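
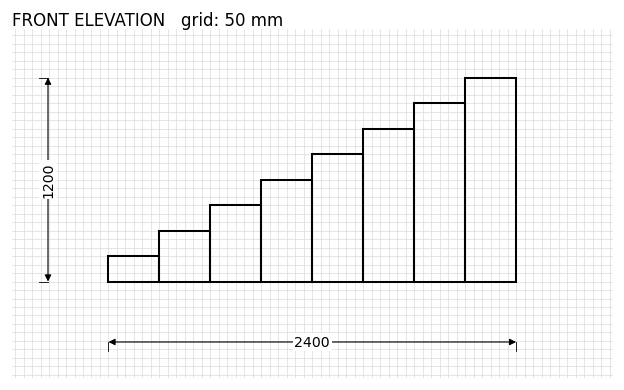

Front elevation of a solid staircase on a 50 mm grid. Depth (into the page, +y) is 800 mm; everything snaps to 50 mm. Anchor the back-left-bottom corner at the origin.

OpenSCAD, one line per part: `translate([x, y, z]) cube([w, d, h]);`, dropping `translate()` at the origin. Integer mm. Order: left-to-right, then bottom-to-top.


cube([300, 800, 150]);
translate([300, 0, 0]) cube([300, 800, 300]);
translate([600, 0, 0]) cube([300, 800, 450]);
translate([900, 0, 0]) cube([300, 800, 600]);
translate([1200, 0, 0]) cube([300, 800, 750]);
translate([1500, 0, 0]) cube([300, 800, 900]);
translate([1800, 0, 0]) cube([300, 800, 1050]);
translate([2100, 0, 0]) cube([300, 800, 1200]);


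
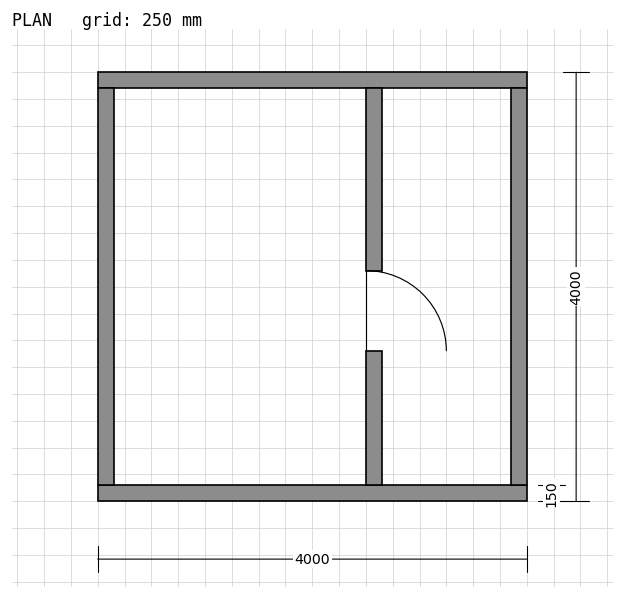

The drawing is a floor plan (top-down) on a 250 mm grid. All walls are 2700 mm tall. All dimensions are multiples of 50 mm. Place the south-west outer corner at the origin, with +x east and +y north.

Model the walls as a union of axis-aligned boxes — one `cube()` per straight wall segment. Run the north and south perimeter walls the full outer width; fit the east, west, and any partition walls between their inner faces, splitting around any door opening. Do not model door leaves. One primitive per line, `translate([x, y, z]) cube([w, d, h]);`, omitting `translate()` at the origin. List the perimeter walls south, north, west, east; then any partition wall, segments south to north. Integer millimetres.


cube([4000, 150, 2700]);
translate([0, 3850, 0]) cube([4000, 150, 2700]);
translate([0, 150, 0]) cube([150, 3700, 2700]);
translate([3850, 150, 0]) cube([150, 3700, 2700]);
translate([2500, 150, 0]) cube([150, 1250, 2700]);
translate([2500, 2150, 0]) cube([150, 1700, 2700]);


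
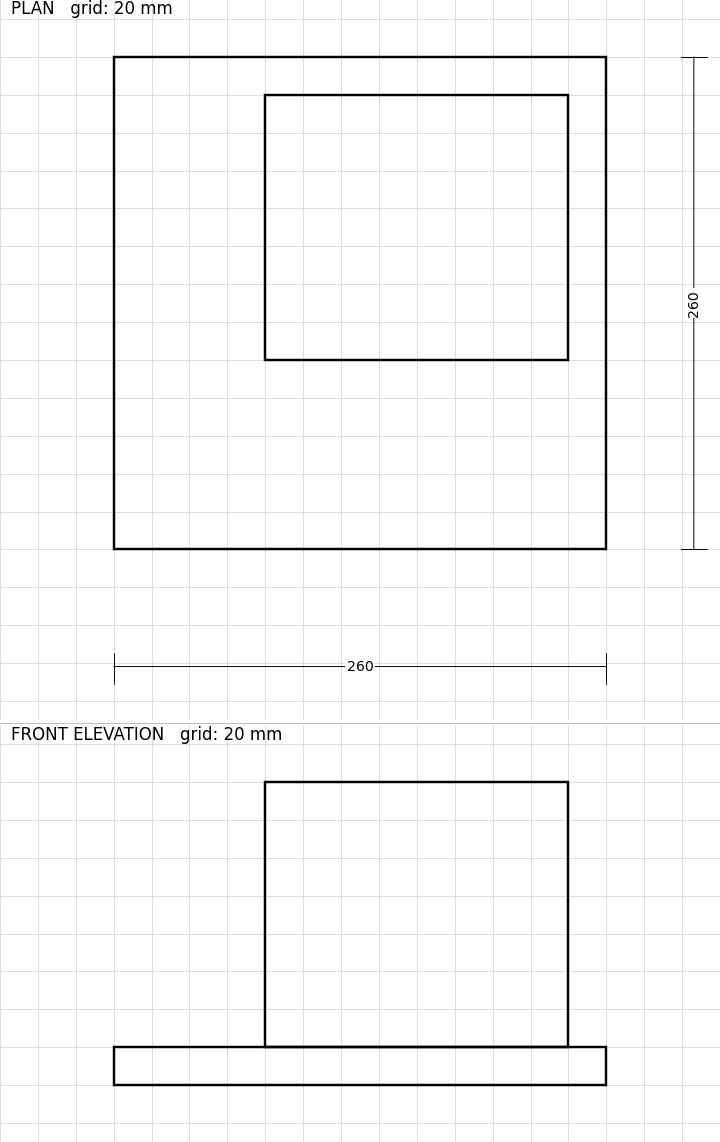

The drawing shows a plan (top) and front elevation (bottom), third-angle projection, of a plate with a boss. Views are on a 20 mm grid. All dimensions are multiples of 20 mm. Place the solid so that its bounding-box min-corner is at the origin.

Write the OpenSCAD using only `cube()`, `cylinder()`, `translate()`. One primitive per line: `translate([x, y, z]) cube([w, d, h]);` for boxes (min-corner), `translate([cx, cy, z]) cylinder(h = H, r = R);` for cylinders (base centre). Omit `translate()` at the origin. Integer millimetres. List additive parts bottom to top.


cube([260, 260, 20]);
translate([80, 100, 20]) cube([160, 140, 140]);


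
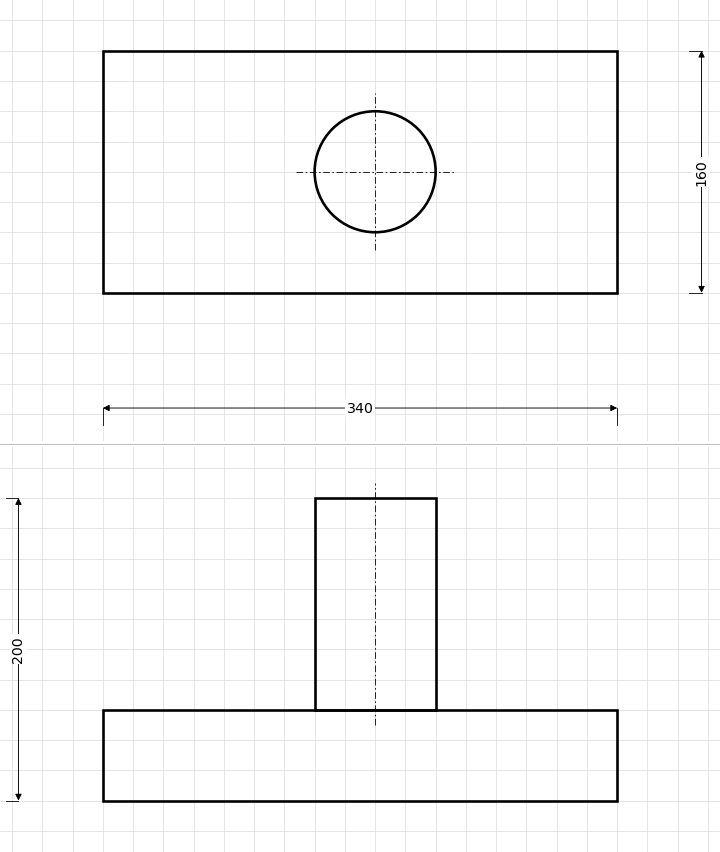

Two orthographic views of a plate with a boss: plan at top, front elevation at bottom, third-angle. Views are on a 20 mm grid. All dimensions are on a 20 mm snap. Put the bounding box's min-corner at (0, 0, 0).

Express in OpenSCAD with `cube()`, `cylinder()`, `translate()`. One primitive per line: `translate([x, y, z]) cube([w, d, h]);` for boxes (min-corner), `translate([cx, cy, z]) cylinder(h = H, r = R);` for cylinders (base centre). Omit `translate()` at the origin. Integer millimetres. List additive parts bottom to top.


cube([340, 160, 60]);
translate([180, 80, 60]) cylinder(h = 140, r = 40);


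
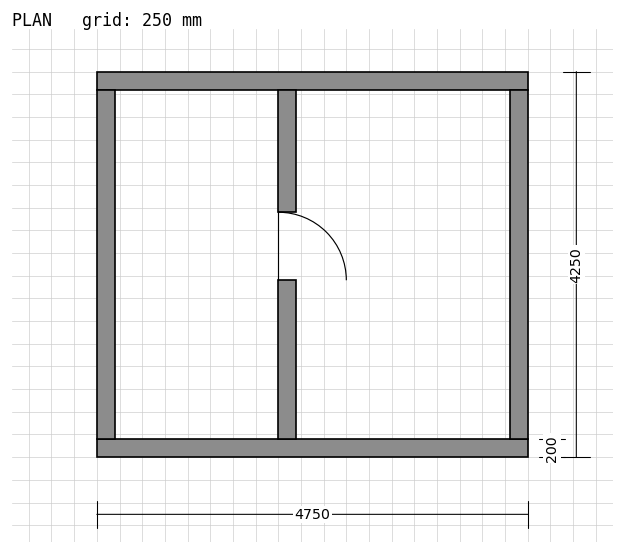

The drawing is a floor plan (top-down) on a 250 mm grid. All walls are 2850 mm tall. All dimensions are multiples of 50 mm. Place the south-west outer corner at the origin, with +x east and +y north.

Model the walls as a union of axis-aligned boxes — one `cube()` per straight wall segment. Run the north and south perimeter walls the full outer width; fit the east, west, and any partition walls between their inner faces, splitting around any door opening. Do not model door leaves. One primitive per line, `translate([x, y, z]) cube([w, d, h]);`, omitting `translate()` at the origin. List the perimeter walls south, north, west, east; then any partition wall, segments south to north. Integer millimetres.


cube([4750, 200, 2850]);
translate([0, 4050, 0]) cube([4750, 200, 2850]);
translate([0, 200, 0]) cube([200, 3850, 2850]);
translate([4550, 200, 0]) cube([200, 3850, 2850]);
translate([2000, 200, 0]) cube([200, 1750, 2850]);
translate([2000, 2700, 0]) cube([200, 1350, 2850]);


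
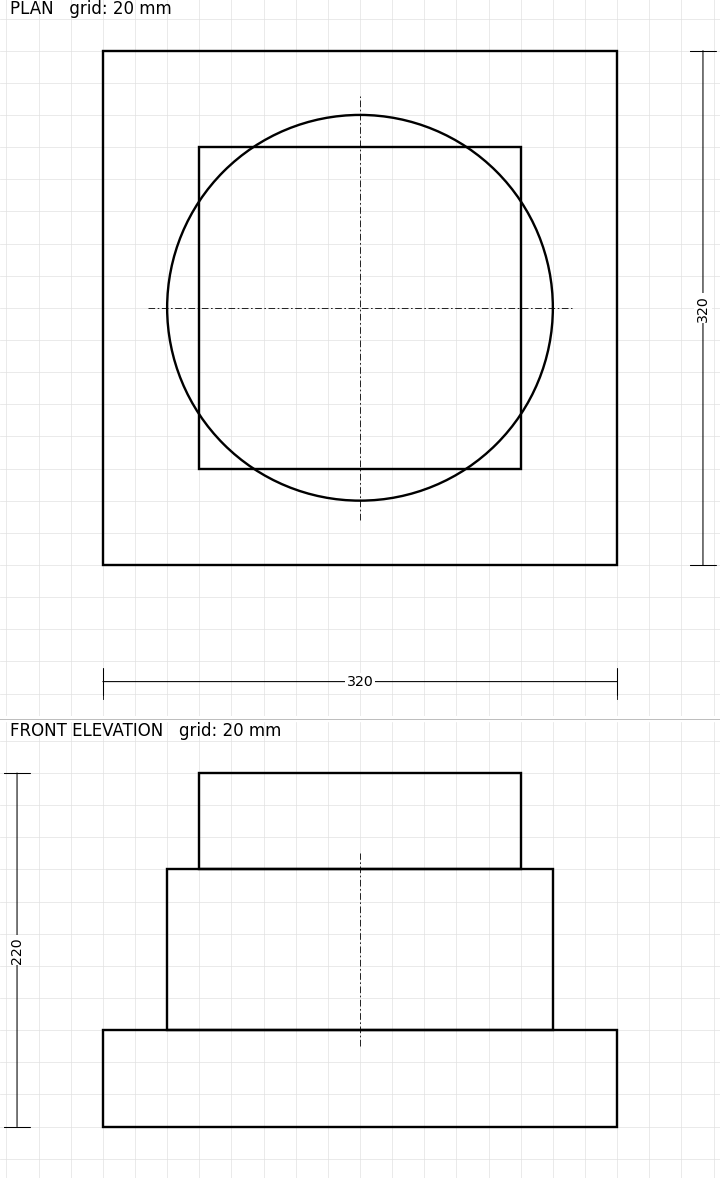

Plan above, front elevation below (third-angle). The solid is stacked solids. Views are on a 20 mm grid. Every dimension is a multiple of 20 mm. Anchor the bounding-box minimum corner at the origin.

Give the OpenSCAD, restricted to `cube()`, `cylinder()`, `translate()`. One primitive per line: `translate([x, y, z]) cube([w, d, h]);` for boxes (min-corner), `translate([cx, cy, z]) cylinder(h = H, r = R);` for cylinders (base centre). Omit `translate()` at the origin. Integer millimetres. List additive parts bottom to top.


cube([320, 320, 60]);
translate([160, 160, 60]) cylinder(h = 100, r = 120);
translate([60, 60, 160]) cube([200, 200, 60]);


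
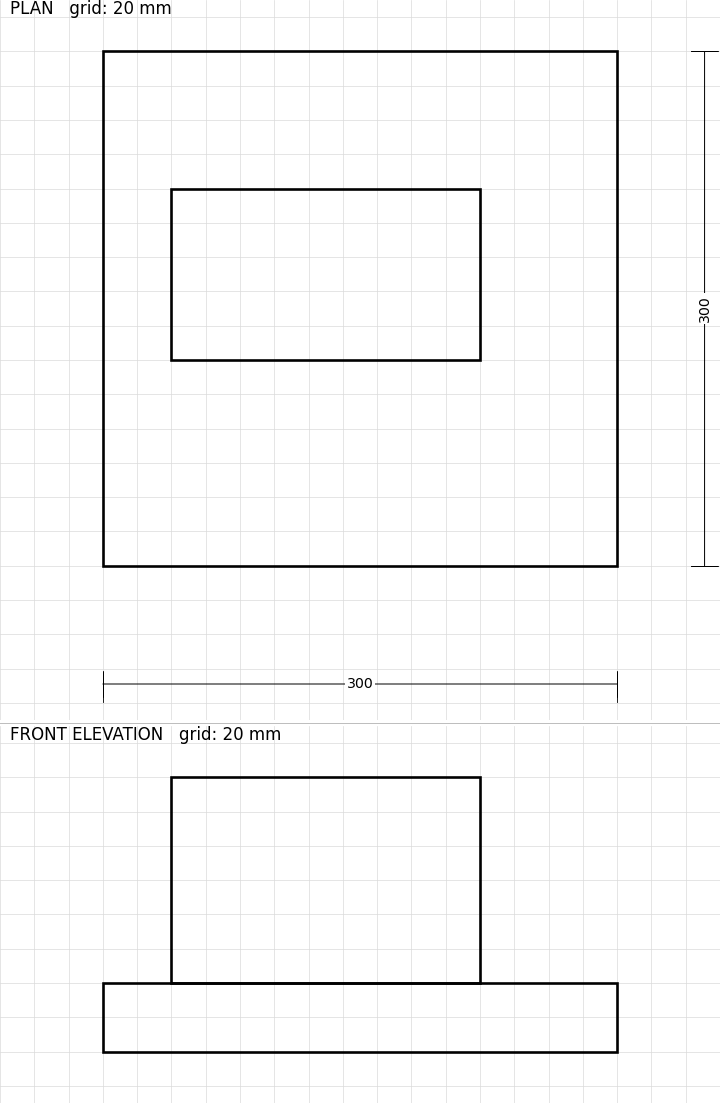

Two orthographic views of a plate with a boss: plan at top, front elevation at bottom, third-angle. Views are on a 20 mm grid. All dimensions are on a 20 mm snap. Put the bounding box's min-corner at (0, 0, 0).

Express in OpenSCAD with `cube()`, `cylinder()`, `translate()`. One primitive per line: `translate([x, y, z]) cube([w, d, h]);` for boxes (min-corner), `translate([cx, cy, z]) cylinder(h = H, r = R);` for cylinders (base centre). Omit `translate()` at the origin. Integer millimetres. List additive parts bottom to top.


cube([300, 300, 40]);
translate([40, 120, 40]) cube([180, 100, 120]);


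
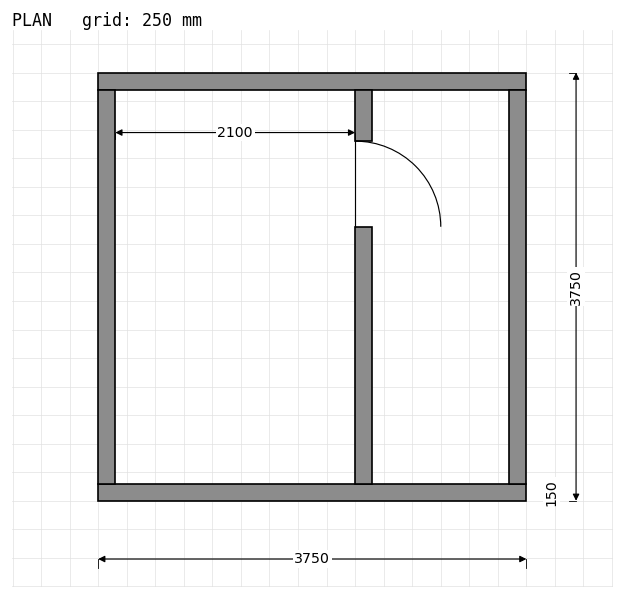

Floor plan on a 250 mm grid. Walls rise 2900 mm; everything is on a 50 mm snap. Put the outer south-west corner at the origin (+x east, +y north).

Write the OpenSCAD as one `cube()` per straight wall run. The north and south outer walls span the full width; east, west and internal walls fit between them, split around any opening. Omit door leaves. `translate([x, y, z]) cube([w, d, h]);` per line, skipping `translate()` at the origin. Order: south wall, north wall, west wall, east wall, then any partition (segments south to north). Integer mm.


cube([3750, 150, 2900]);
translate([0, 3600, 0]) cube([3750, 150, 2900]);
translate([0, 150, 0]) cube([150, 3450, 2900]);
translate([3600, 150, 0]) cube([150, 3450, 2900]);
translate([2250, 150, 0]) cube([150, 2250, 2900]);
translate([2250, 3150, 0]) cube([150, 450, 2900]);


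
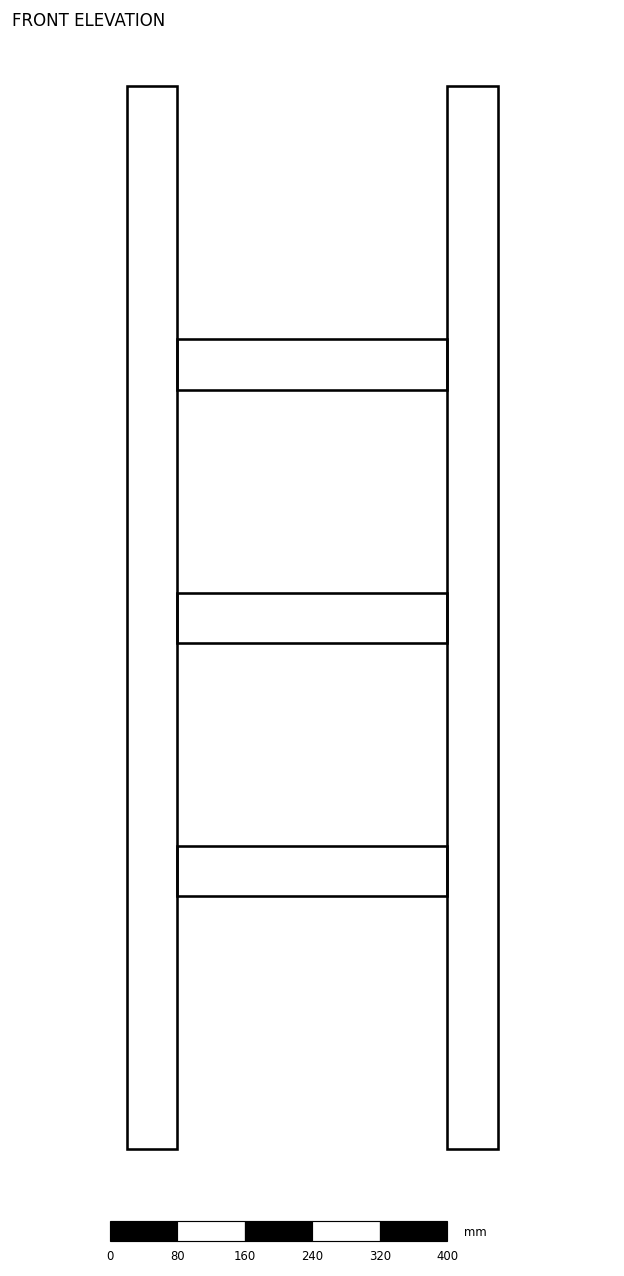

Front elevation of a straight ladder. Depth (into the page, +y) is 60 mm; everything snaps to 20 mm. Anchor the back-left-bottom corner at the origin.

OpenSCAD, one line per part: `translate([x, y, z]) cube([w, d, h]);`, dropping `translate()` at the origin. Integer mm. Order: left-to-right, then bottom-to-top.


cube([60, 60, 1260]);
translate([60, 0, 300]) cube([320, 60, 60]);
translate([60, 0, 600]) cube([320, 60, 60]);
translate([60, 0, 900]) cube([320, 60, 60]);
translate([380, 0, 0]) cube([60, 60, 1260]);


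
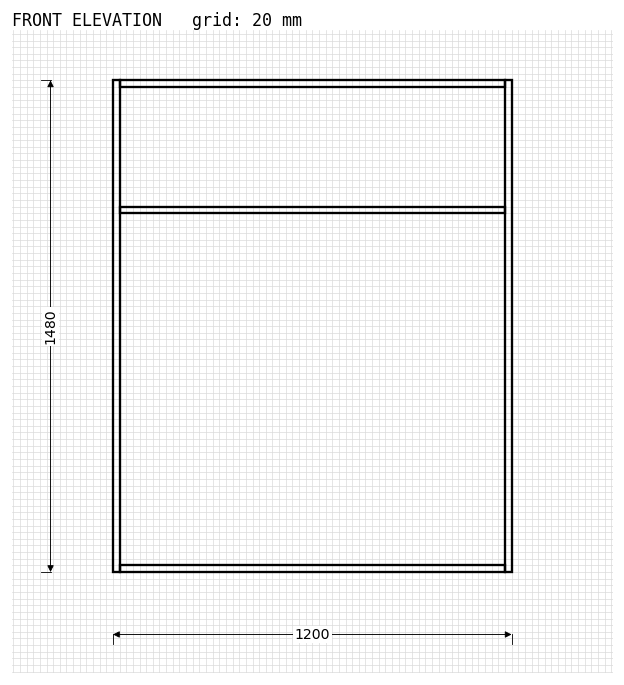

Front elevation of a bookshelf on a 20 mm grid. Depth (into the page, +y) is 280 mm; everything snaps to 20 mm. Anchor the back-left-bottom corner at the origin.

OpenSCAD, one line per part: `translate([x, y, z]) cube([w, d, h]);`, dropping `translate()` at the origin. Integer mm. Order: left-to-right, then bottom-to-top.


cube([20, 280, 1480]);
translate([20, 0, 0]) cube([1160, 280, 20]);
translate([20, 0, 1080]) cube([1160, 280, 20]);
translate([20, 0, 1460]) cube([1160, 280, 20]);
translate([1180, 0, 0]) cube([20, 280, 1480]);


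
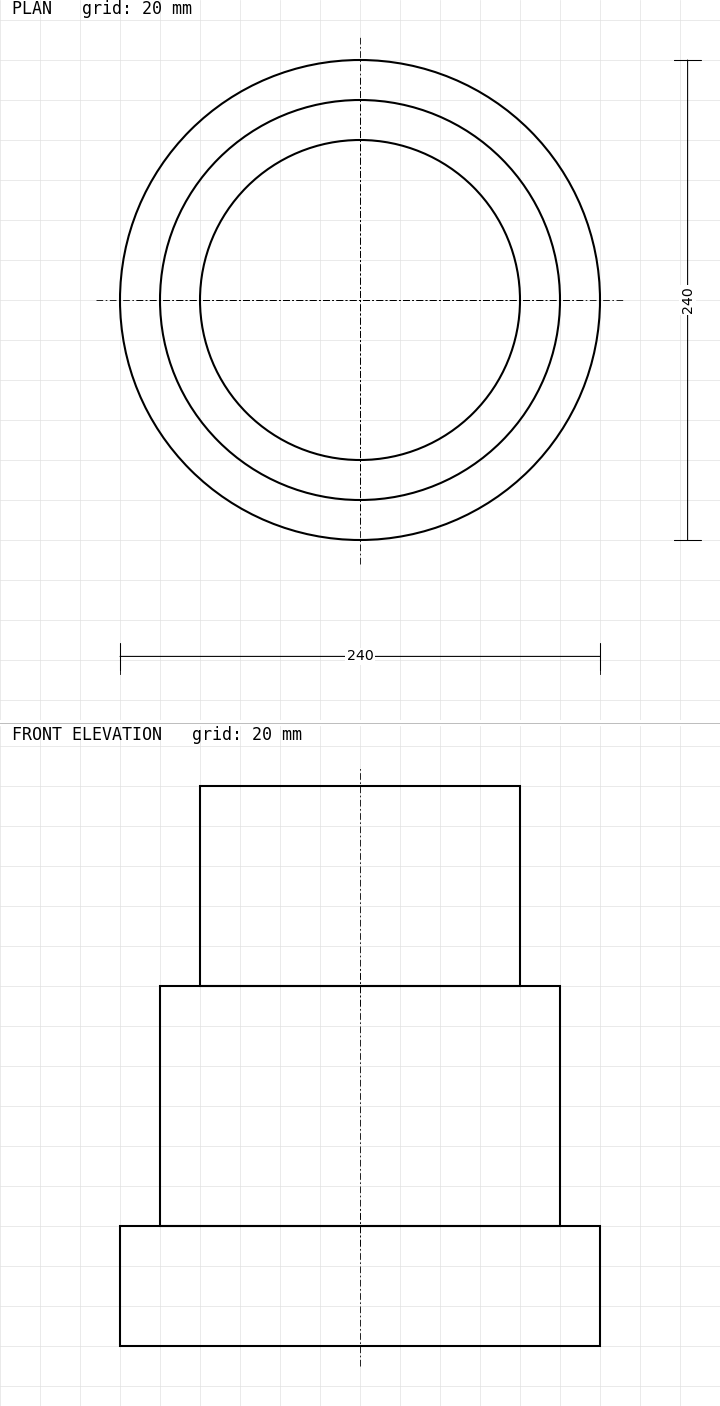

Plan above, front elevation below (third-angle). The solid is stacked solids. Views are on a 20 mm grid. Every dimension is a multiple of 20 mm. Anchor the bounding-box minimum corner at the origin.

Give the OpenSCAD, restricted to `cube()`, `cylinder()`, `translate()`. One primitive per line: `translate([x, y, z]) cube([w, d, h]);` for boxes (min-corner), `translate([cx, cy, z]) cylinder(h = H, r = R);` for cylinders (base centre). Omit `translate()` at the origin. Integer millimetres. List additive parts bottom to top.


translate([120, 120, 0]) cylinder(h = 60, r = 120);
translate([120, 120, 60]) cylinder(h = 120, r = 100);
translate([120, 120, 180]) cylinder(h = 100, r = 80);


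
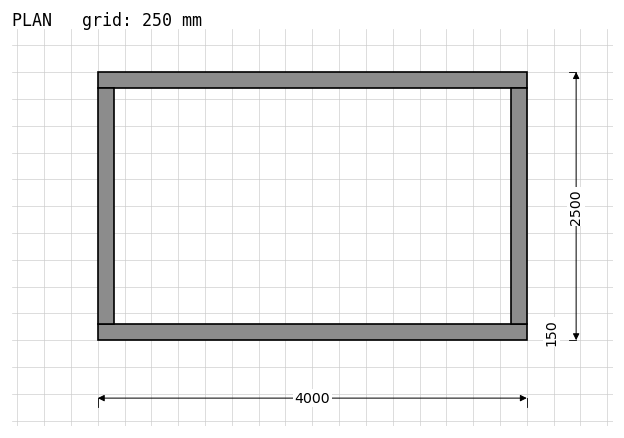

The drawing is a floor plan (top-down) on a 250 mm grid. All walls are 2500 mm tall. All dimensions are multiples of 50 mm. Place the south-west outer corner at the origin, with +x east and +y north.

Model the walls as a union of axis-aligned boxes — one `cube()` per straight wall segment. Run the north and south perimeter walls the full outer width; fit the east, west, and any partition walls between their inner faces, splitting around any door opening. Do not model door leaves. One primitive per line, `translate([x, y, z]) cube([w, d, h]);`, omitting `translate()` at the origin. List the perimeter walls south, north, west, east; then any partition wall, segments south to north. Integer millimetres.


cube([4000, 150, 2500]);
translate([0, 2350, 0]) cube([4000, 150, 2500]);
translate([0, 150, 0]) cube([150, 2200, 2500]);
translate([3850, 150, 0]) cube([150, 2200, 2500]);


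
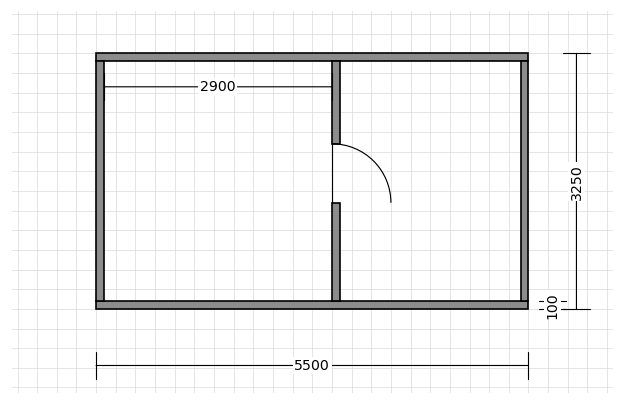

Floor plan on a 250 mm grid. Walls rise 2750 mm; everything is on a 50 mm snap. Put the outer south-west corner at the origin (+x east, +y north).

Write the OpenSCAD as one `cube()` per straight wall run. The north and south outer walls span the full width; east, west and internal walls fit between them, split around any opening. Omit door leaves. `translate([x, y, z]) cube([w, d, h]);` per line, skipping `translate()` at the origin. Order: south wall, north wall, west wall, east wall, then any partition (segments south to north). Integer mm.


cube([5500, 100, 2750]);
translate([0, 3150, 0]) cube([5500, 100, 2750]);
translate([0, 100, 0]) cube([100, 3050, 2750]);
translate([5400, 100, 0]) cube([100, 3050, 2750]);
translate([3000, 100, 0]) cube([100, 1250, 2750]);
translate([3000, 2100, 0]) cube([100, 1050, 2750]);


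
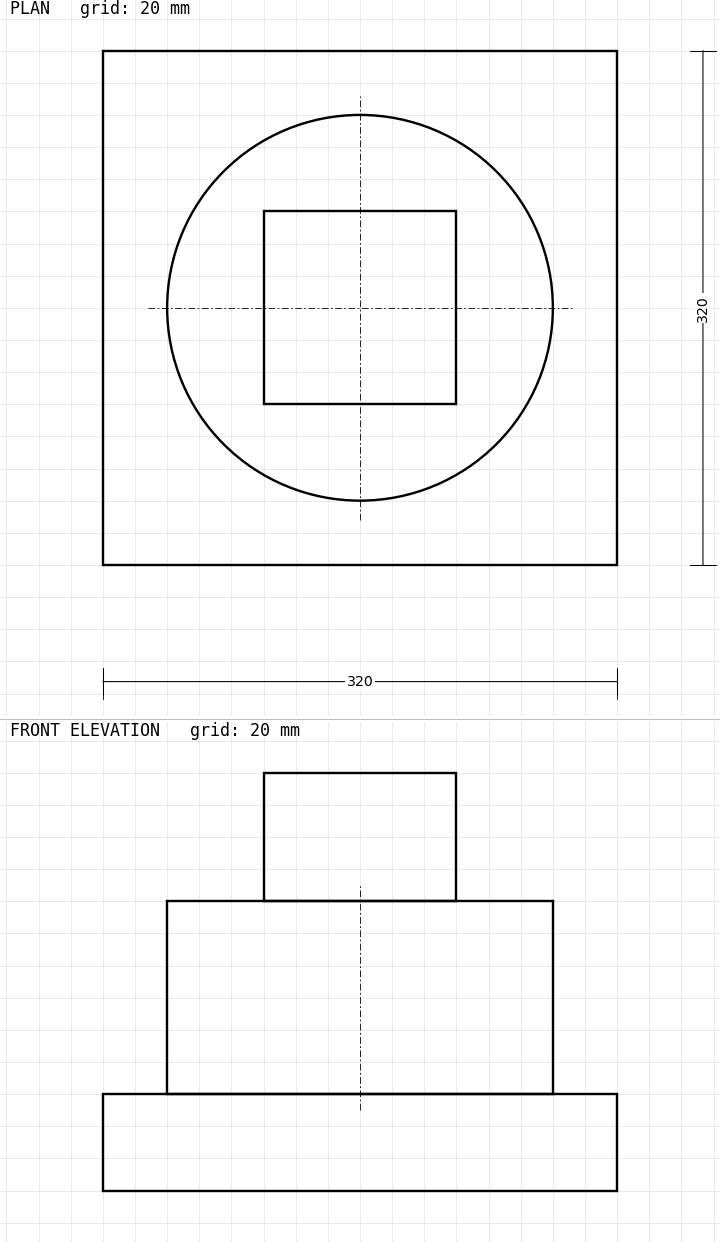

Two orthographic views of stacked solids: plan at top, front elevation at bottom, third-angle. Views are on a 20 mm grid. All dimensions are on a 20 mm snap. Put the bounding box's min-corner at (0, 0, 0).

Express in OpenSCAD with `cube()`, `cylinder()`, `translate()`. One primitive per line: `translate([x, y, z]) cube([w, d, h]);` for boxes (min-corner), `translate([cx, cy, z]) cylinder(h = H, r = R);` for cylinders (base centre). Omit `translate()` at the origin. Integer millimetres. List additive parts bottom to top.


cube([320, 320, 60]);
translate([160, 160, 60]) cylinder(h = 120, r = 120);
translate([100, 100, 180]) cube([120, 120, 80]);


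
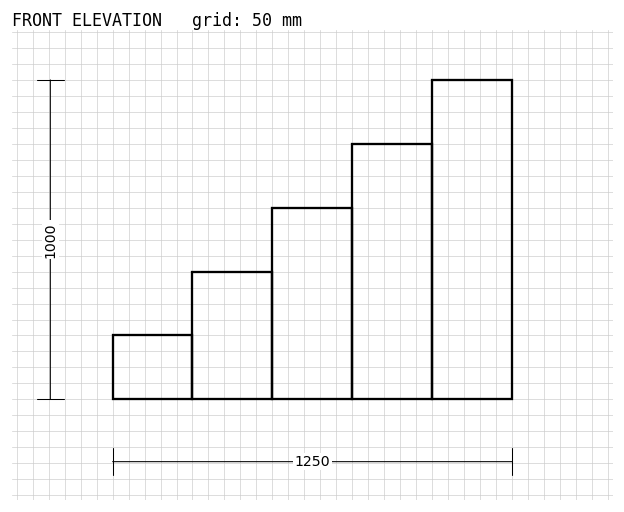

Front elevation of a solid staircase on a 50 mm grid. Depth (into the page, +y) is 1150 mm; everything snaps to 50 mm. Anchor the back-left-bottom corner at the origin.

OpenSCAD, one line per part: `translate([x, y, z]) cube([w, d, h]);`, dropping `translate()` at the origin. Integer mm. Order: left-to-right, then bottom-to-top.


cube([250, 1150, 200]);
translate([250, 0, 0]) cube([250, 1150, 400]);
translate([500, 0, 0]) cube([250, 1150, 600]);
translate([750, 0, 0]) cube([250, 1150, 800]);
translate([1000, 0, 0]) cube([250, 1150, 1000]);


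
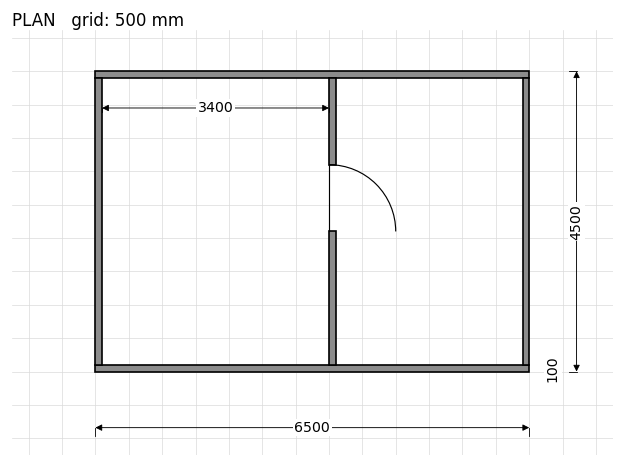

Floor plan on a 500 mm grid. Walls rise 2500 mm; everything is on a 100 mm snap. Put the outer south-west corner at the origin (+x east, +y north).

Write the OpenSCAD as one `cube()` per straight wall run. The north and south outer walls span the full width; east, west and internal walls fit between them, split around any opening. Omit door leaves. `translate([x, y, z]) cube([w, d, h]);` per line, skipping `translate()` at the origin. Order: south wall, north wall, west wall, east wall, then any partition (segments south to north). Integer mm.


cube([6500, 100, 2500]);
translate([0, 4400, 0]) cube([6500, 100, 2500]);
translate([0, 100, 0]) cube([100, 4300, 2500]);
translate([6400, 100, 0]) cube([100, 4300, 2500]);
translate([3500, 100, 0]) cube([100, 2000, 2500]);
translate([3500, 3100, 0]) cube([100, 1300, 2500]);


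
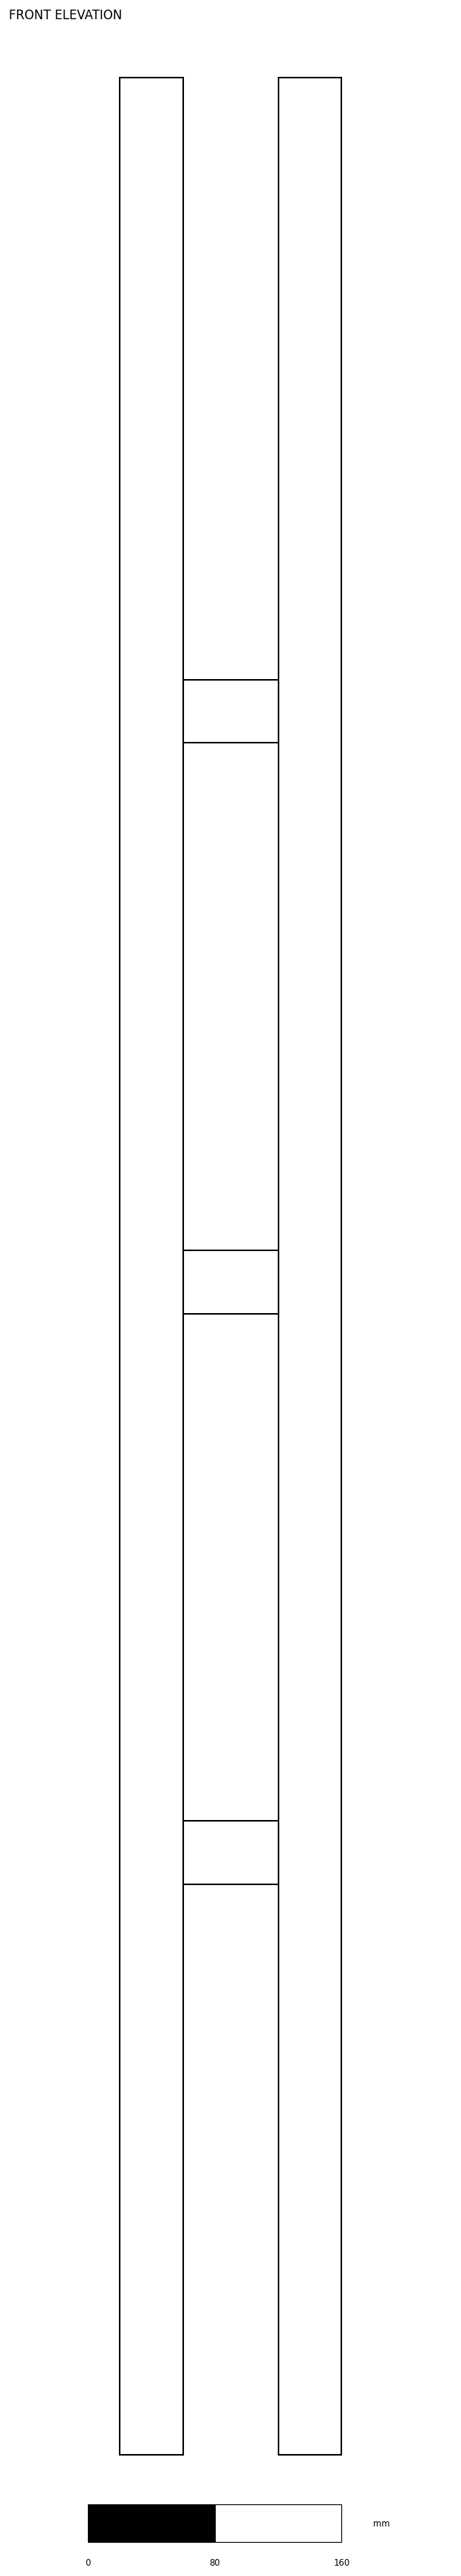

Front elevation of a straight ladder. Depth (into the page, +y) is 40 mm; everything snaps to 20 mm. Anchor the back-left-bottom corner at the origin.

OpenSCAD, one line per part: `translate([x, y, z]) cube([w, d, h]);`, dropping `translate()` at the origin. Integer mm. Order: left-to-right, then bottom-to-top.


cube([40, 40, 1500]);
translate([40, 0, 360]) cube([60, 40, 40]);
translate([40, 0, 720]) cube([60, 40, 40]);
translate([40, 0, 1080]) cube([60, 40, 40]);
translate([100, 0, 0]) cube([40, 40, 1500]);


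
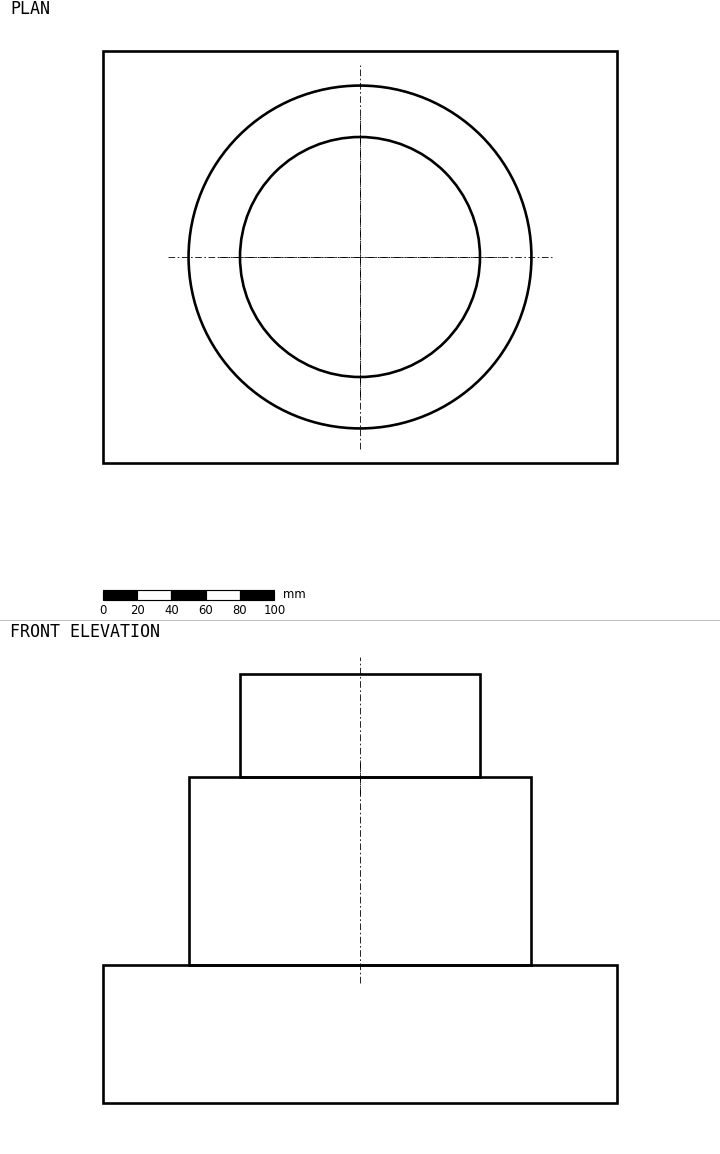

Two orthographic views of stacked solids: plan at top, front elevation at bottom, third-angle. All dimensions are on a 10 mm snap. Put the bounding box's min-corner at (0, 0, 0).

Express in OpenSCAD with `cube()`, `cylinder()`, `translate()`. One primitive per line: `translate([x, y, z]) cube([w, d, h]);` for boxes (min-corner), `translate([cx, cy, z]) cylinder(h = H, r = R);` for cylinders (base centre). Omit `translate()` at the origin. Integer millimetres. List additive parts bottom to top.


cube([300, 240, 80]);
translate([150, 120, 80]) cylinder(h = 110, r = 100);
translate([150, 120, 190]) cylinder(h = 60, r = 70);


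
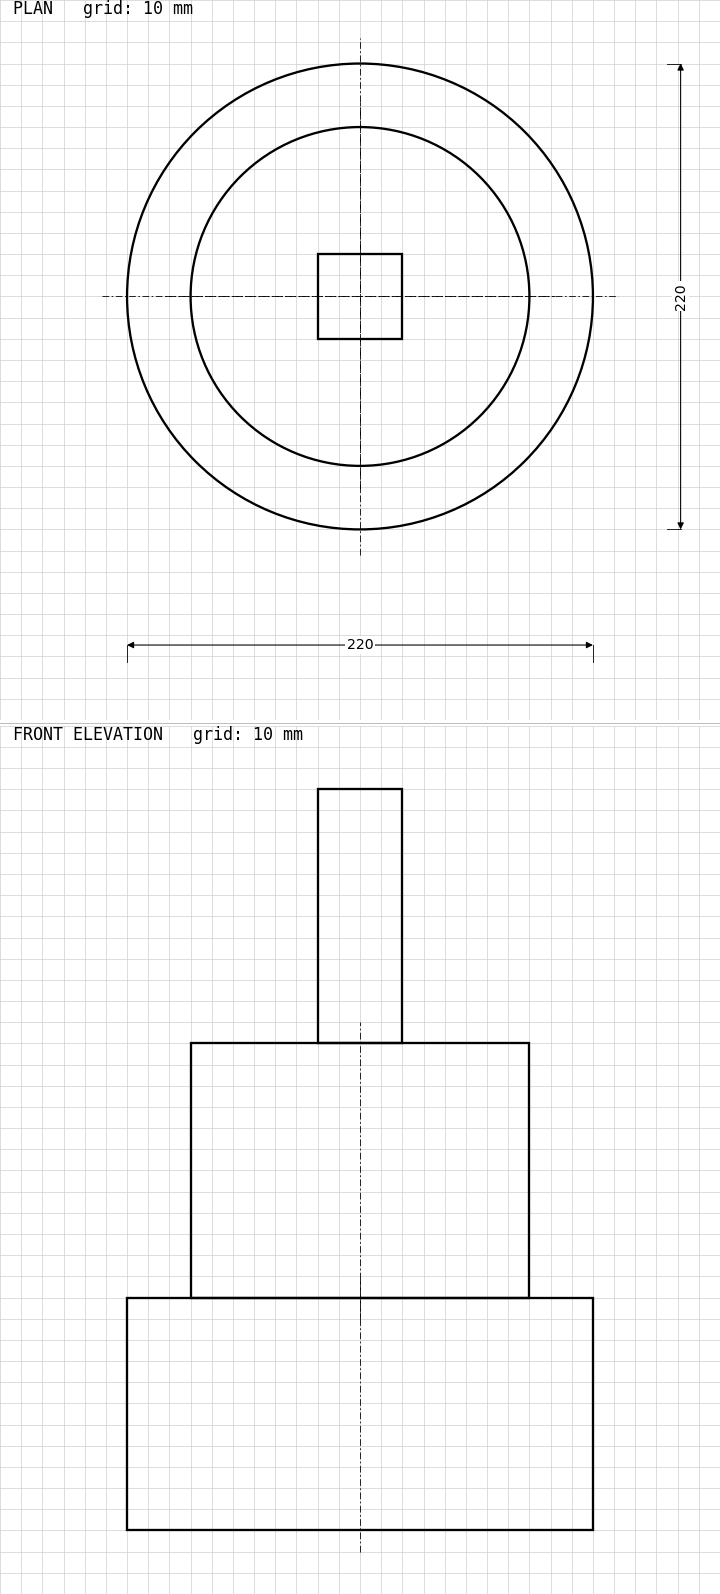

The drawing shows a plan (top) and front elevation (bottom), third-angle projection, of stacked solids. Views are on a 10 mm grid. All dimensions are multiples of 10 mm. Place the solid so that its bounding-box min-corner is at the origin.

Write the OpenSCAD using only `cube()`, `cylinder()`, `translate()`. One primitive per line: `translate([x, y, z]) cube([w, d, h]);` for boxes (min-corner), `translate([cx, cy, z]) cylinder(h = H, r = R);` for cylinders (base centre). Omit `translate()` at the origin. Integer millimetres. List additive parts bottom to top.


translate([110, 110, 0]) cylinder(h = 110, r = 110);
translate([110, 110, 110]) cylinder(h = 120, r = 80);
translate([90, 90, 230]) cube([40, 40, 120]);


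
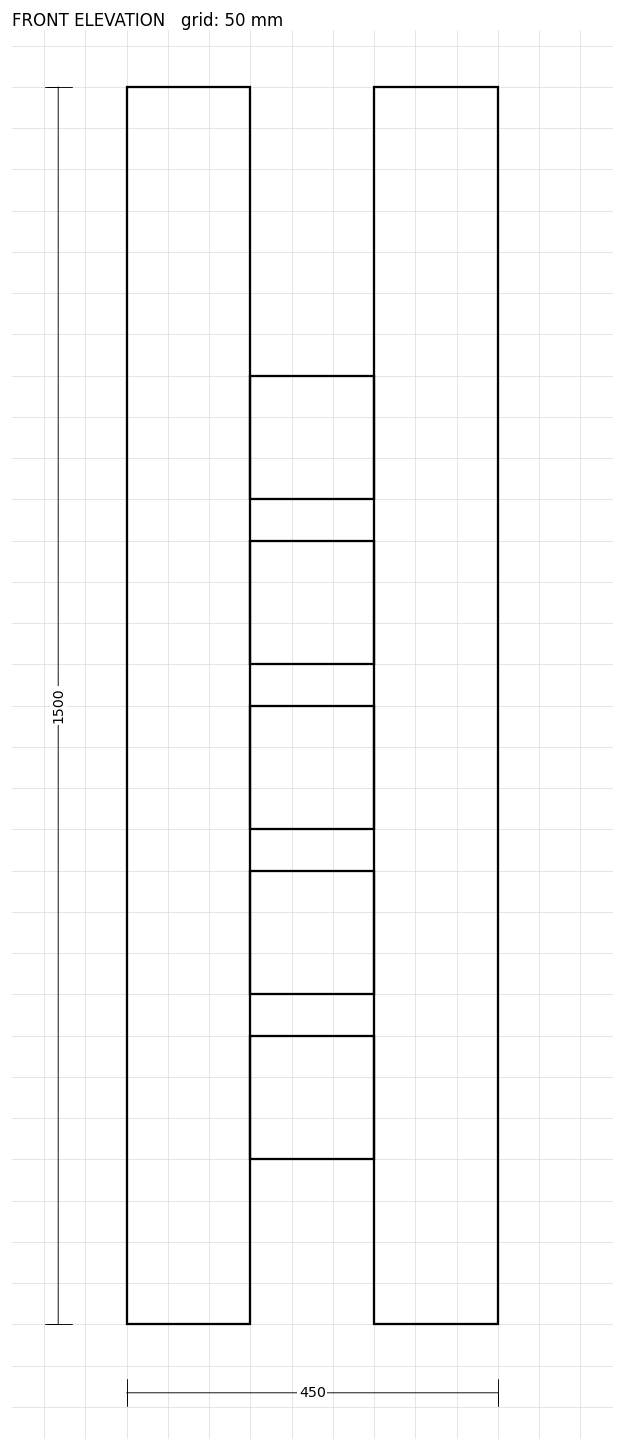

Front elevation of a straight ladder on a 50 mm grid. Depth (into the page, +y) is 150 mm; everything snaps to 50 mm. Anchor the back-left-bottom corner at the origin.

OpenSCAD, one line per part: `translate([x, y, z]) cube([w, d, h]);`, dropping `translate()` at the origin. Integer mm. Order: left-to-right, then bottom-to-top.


cube([150, 150, 1500]);
translate([150, 0, 200]) cube([150, 150, 150]);
translate([150, 0, 400]) cube([150, 150, 150]);
translate([150, 0, 600]) cube([150, 150, 150]);
translate([150, 0, 800]) cube([150, 150, 150]);
translate([150, 0, 1000]) cube([150, 150, 150]);
translate([300, 0, 0]) cube([150, 150, 1500]);


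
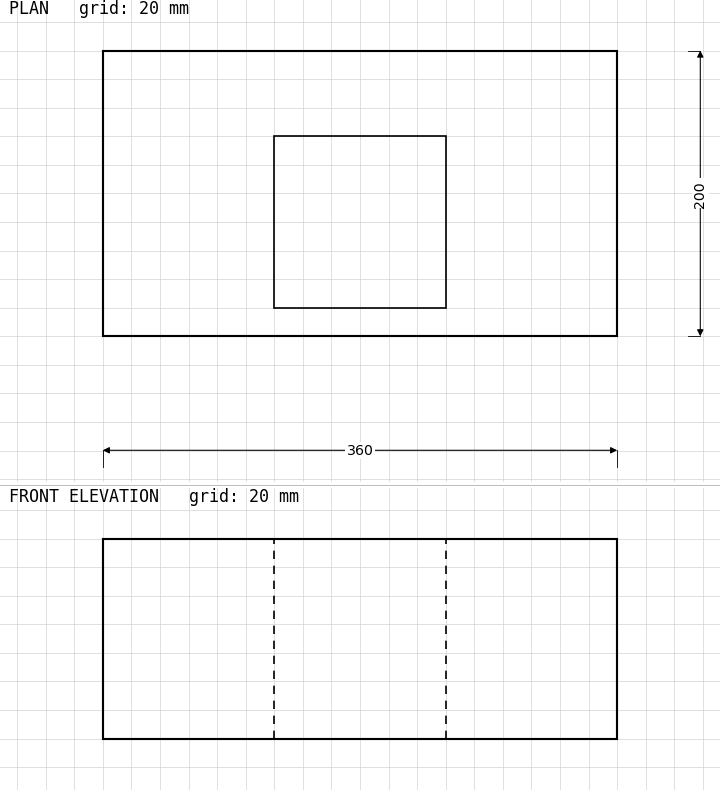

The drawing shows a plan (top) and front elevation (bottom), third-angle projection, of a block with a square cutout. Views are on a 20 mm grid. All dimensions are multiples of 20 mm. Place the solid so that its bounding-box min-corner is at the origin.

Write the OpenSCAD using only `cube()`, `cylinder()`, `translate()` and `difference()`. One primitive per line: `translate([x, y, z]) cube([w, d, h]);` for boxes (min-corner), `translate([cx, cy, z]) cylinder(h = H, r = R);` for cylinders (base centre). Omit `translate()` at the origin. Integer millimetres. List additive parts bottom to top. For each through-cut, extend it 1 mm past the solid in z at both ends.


difference() {
  cube([360, 200, 140]);
  translate([120, 20, -1]) cube([120, 120, 142]);
}


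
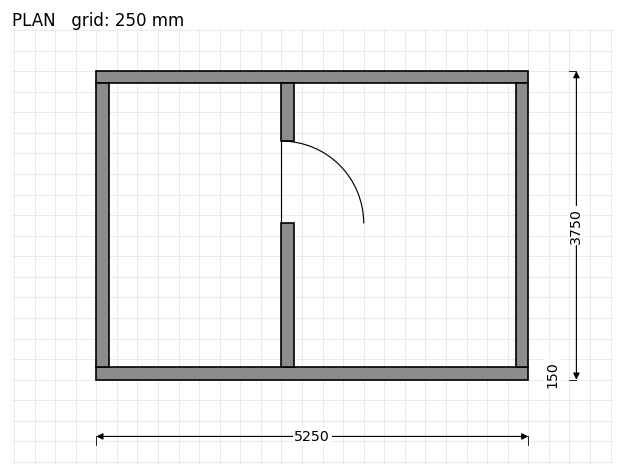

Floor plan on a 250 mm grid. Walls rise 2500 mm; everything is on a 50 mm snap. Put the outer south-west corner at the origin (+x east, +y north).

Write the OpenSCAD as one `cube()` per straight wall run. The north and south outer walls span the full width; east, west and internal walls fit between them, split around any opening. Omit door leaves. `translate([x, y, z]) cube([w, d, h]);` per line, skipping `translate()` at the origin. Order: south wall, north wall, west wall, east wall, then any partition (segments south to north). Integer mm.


cube([5250, 150, 2500]);
translate([0, 3600, 0]) cube([5250, 150, 2500]);
translate([0, 150, 0]) cube([150, 3450, 2500]);
translate([5100, 150, 0]) cube([150, 3450, 2500]);
translate([2250, 150, 0]) cube([150, 1750, 2500]);
translate([2250, 2900, 0]) cube([150, 700, 2500]);


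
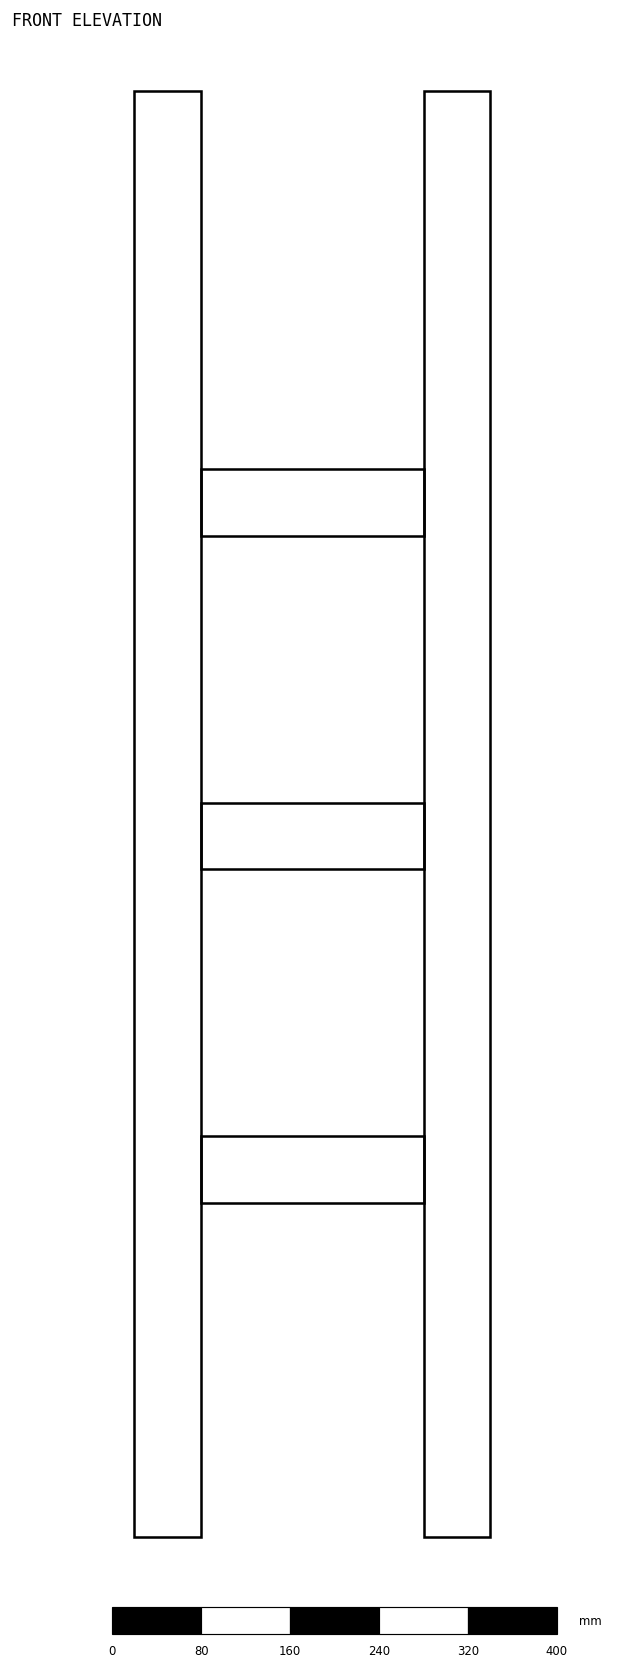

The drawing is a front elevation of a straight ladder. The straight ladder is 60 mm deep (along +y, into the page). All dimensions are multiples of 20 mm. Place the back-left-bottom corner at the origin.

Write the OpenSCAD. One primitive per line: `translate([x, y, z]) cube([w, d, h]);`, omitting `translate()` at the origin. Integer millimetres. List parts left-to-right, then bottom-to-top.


cube([60, 60, 1300]);
translate([60, 0, 300]) cube([200, 60, 60]);
translate([60, 0, 600]) cube([200, 60, 60]);
translate([60, 0, 900]) cube([200, 60, 60]);
translate([260, 0, 0]) cube([60, 60, 1300]);


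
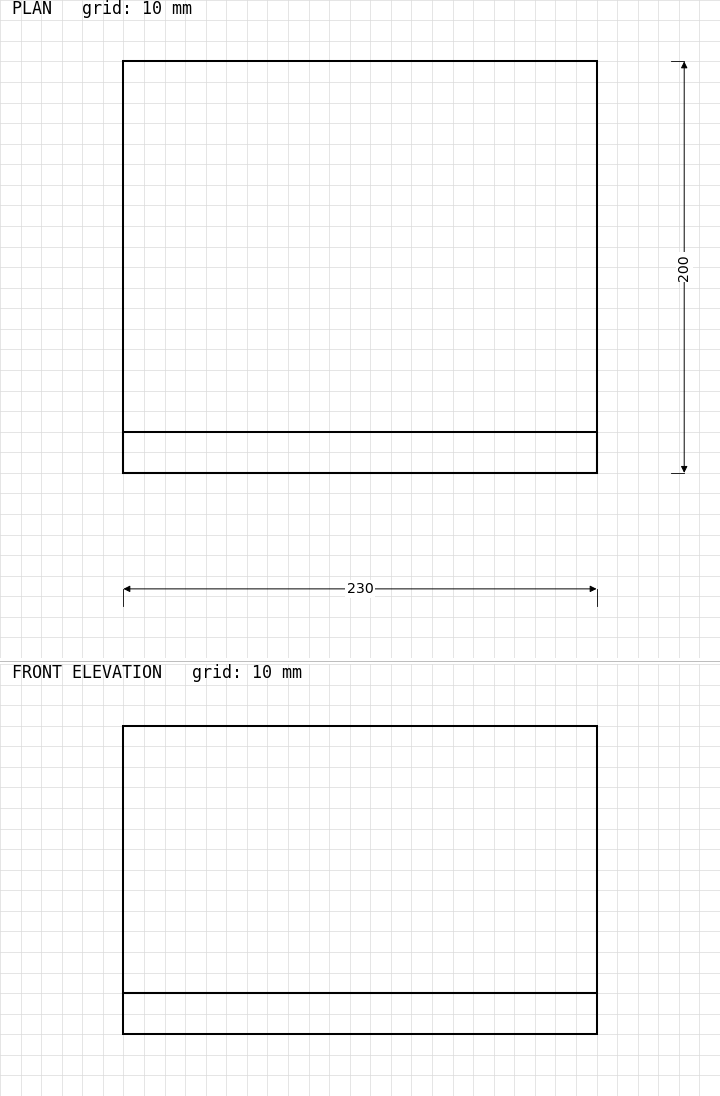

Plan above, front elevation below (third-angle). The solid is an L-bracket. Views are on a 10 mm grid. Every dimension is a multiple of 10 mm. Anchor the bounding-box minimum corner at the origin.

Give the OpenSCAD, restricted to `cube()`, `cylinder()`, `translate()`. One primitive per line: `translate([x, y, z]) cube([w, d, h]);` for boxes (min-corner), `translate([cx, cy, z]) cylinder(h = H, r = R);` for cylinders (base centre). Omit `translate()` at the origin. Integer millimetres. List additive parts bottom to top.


cube([230, 200, 20]);
translate([0, 0, 20]) cube([230, 20, 130]);


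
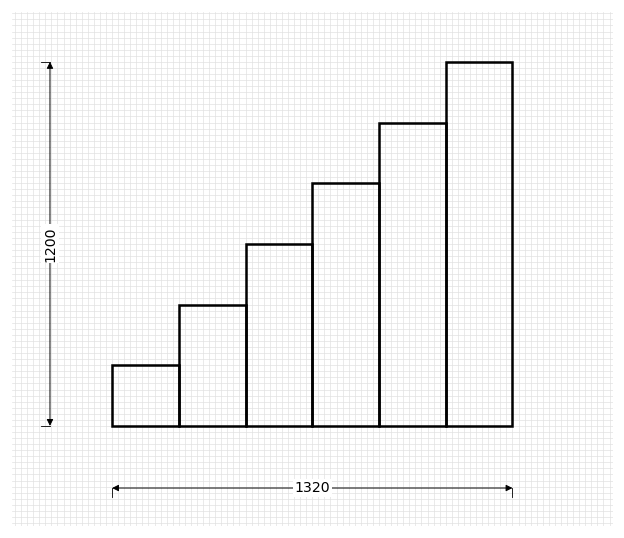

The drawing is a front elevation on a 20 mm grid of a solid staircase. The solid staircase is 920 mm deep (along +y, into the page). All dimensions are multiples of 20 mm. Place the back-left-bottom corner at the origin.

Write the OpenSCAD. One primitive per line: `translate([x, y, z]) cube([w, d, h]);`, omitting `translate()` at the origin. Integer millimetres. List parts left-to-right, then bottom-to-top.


cube([220, 920, 200]);
translate([220, 0, 0]) cube([220, 920, 400]);
translate([440, 0, 0]) cube([220, 920, 600]);
translate([660, 0, 0]) cube([220, 920, 800]);
translate([880, 0, 0]) cube([220, 920, 1000]);
translate([1100, 0, 0]) cube([220, 920, 1200]);


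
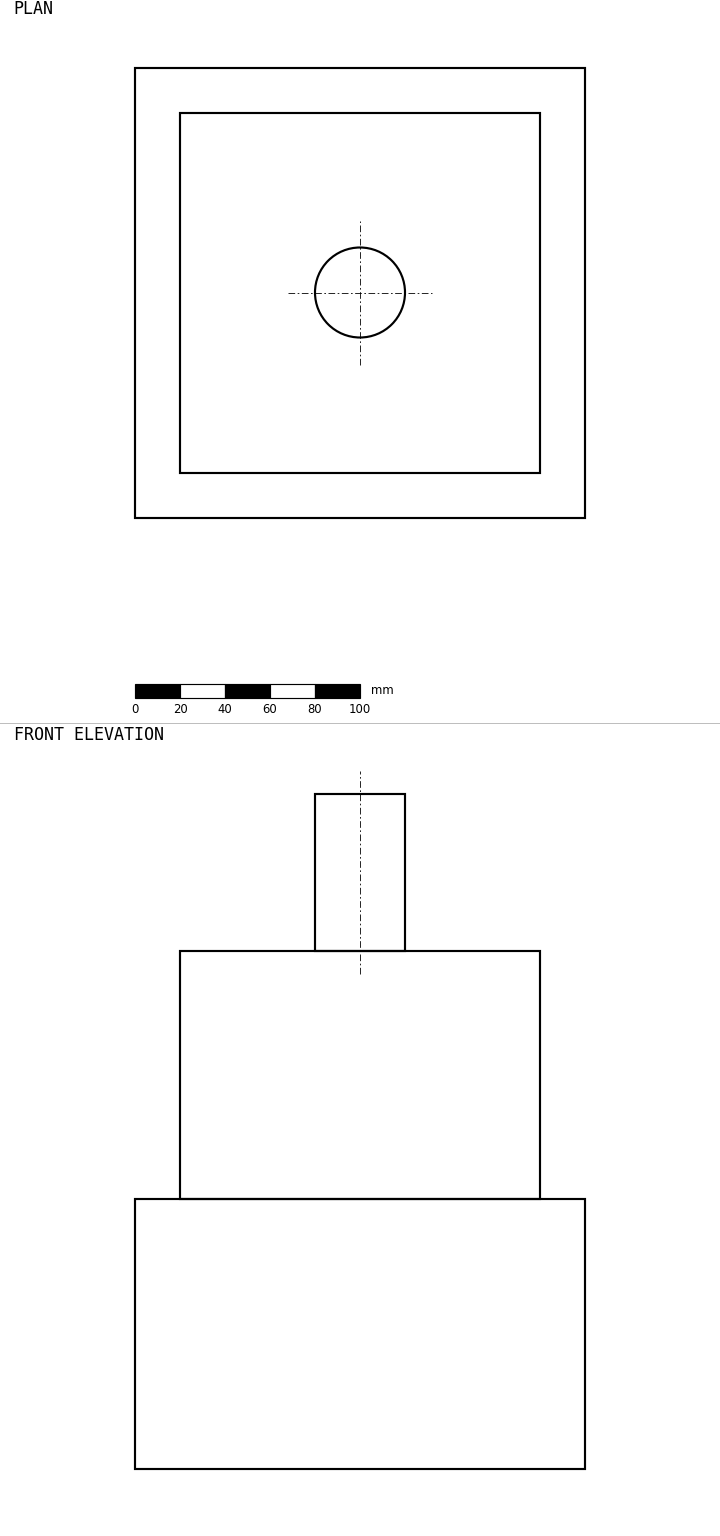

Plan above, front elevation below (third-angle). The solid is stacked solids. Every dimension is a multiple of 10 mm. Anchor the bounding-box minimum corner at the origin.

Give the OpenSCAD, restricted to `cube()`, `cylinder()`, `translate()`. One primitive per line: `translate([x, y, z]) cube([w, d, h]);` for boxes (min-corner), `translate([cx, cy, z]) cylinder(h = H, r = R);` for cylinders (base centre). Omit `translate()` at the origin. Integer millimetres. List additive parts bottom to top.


cube([200, 200, 120]);
translate([20, 20, 120]) cube([160, 160, 110]);
translate([100, 100, 230]) cylinder(h = 70, r = 20);


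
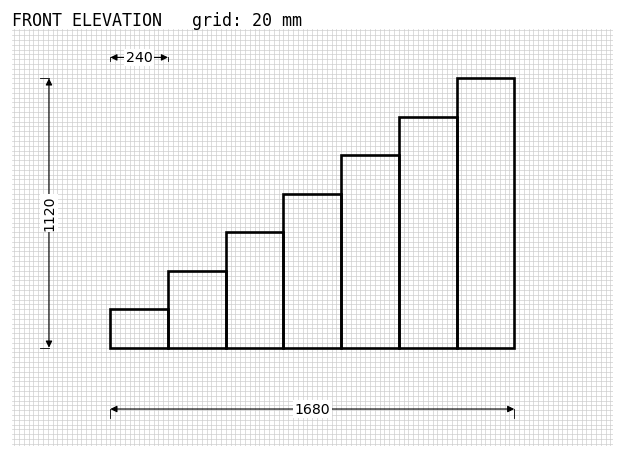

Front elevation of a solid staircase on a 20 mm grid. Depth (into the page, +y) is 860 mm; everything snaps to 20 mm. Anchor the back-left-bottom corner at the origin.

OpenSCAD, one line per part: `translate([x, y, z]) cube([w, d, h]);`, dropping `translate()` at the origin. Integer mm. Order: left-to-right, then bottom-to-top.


cube([240, 860, 160]);
translate([240, 0, 0]) cube([240, 860, 320]);
translate([480, 0, 0]) cube([240, 860, 480]);
translate([720, 0, 0]) cube([240, 860, 640]);
translate([960, 0, 0]) cube([240, 860, 800]);
translate([1200, 0, 0]) cube([240, 860, 960]);
translate([1440, 0, 0]) cube([240, 860, 1120]);


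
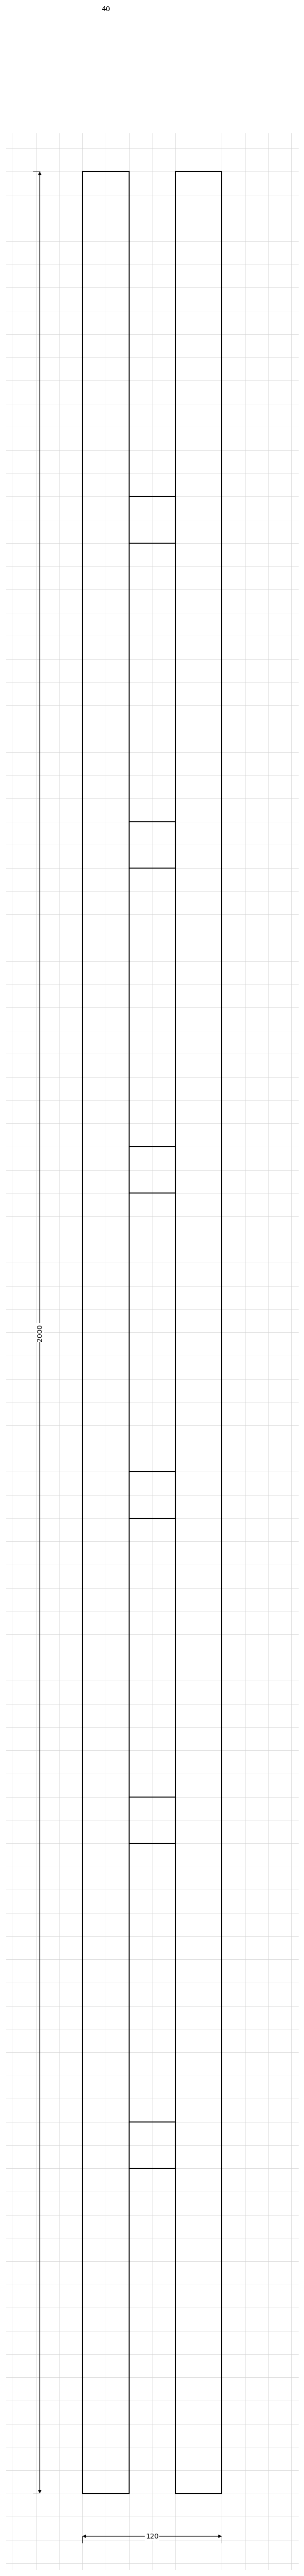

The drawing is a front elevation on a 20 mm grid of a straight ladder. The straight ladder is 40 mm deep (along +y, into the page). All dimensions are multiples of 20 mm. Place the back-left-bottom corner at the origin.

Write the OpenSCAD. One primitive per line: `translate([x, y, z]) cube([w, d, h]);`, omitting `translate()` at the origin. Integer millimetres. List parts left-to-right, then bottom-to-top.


cube([40, 40, 2000]);
translate([40, 0, 280]) cube([40, 40, 40]);
translate([40, 0, 560]) cube([40, 40, 40]);
translate([40, 0, 840]) cube([40, 40, 40]);
translate([40, 0, 1120]) cube([40, 40, 40]);
translate([40, 0, 1400]) cube([40, 40, 40]);
translate([40, 0, 1680]) cube([40, 40, 40]);
translate([80, 0, 0]) cube([40, 40, 2000]);


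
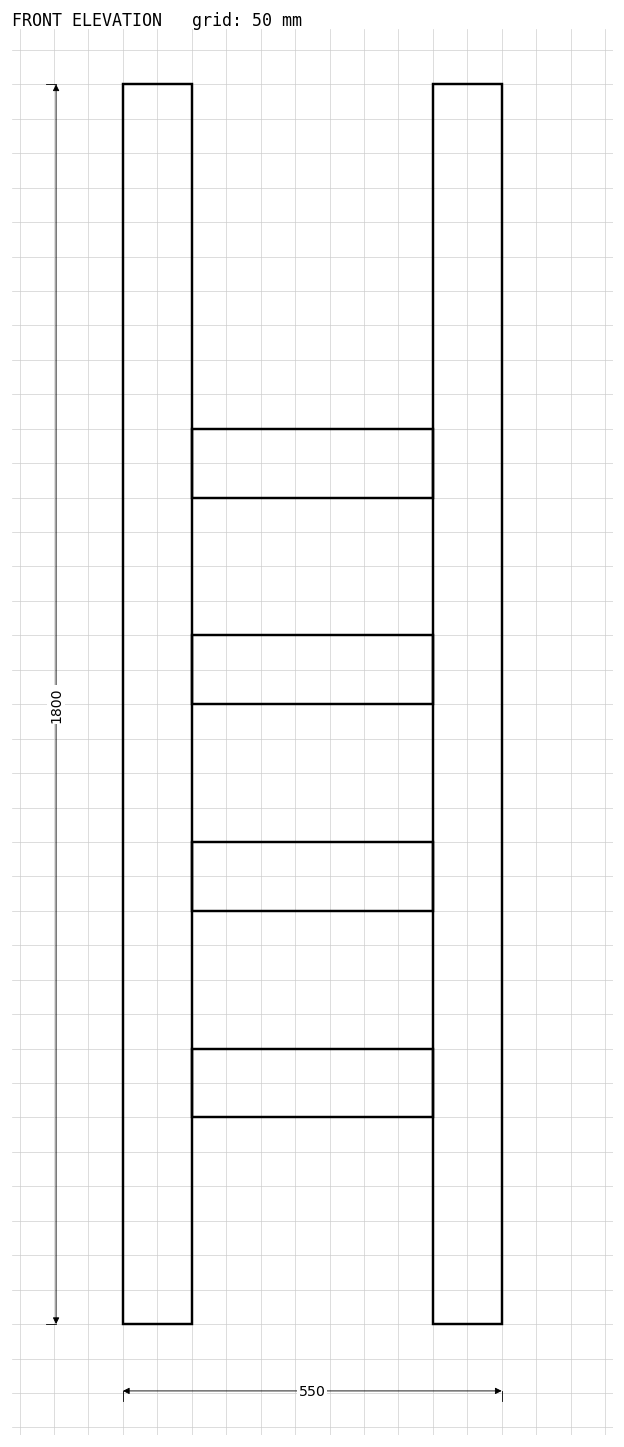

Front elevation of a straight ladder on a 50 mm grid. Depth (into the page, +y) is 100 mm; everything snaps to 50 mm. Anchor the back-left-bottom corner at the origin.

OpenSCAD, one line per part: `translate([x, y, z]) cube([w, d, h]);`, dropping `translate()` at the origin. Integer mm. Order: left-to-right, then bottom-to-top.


cube([100, 100, 1800]);
translate([100, 0, 300]) cube([350, 100, 100]);
translate([100, 0, 600]) cube([350, 100, 100]);
translate([100, 0, 900]) cube([350, 100, 100]);
translate([100, 0, 1200]) cube([350, 100, 100]);
translate([450, 0, 0]) cube([100, 100, 1800]);


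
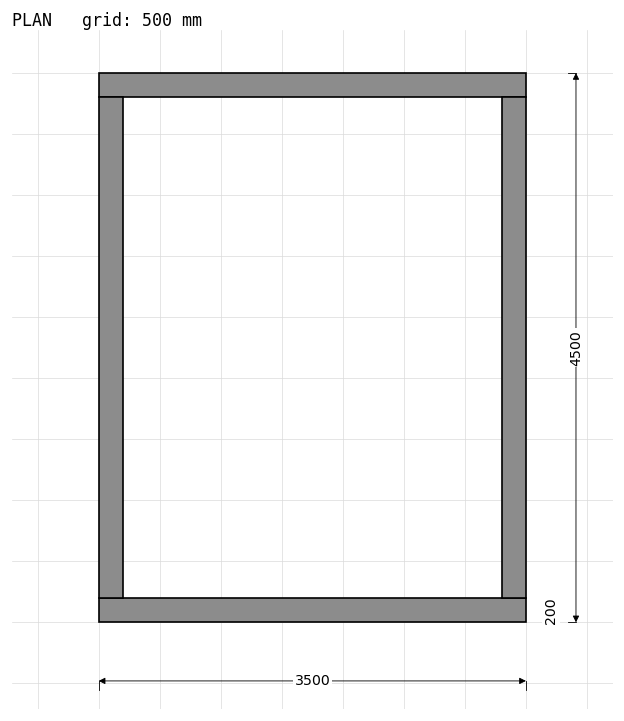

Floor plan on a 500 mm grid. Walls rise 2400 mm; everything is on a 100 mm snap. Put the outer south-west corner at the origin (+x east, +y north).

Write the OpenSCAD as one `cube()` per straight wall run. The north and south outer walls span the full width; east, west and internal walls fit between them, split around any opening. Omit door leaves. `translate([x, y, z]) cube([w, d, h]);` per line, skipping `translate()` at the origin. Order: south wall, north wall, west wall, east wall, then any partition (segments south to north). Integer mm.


cube([3500, 200, 2400]);
translate([0, 4300, 0]) cube([3500, 200, 2400]);
translate([0, 200, 0]) cube([200, 4100, 2400]);
translate([3300, 200, 0]) cube([200, 4100, 2400]);


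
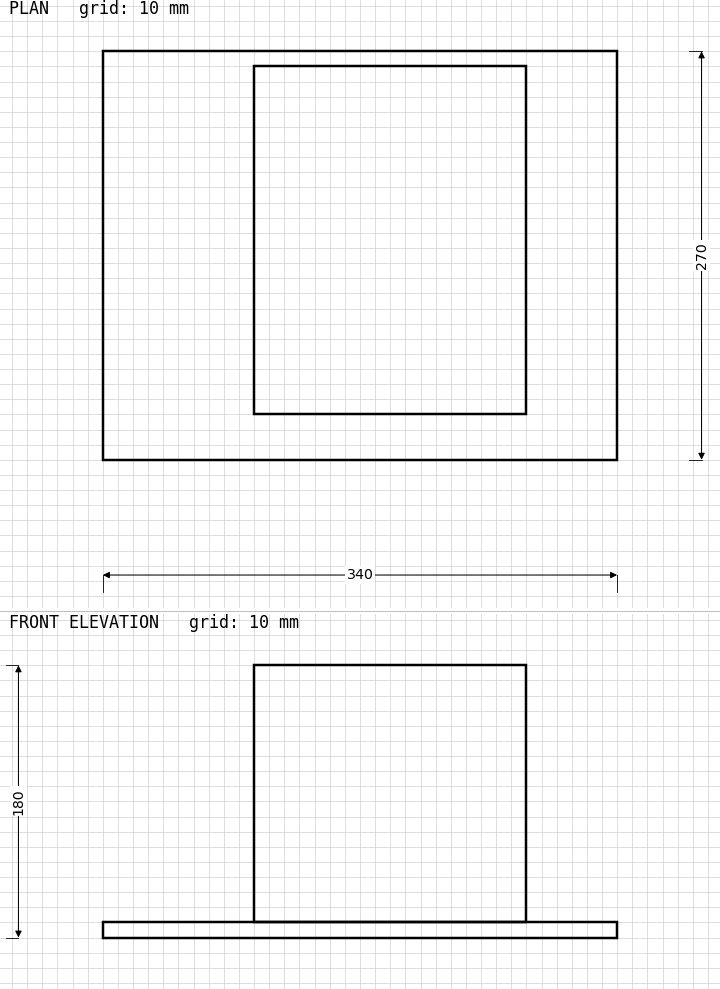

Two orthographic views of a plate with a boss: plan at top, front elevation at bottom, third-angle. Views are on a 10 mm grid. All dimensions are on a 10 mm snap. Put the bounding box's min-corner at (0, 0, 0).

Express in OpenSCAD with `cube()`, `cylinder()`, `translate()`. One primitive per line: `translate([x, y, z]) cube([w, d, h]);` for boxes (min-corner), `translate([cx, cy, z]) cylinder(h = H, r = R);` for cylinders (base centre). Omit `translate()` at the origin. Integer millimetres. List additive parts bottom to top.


cube([340, 270, 10]);
translate([100, 30, 10]) cube([180, 230, 170]);


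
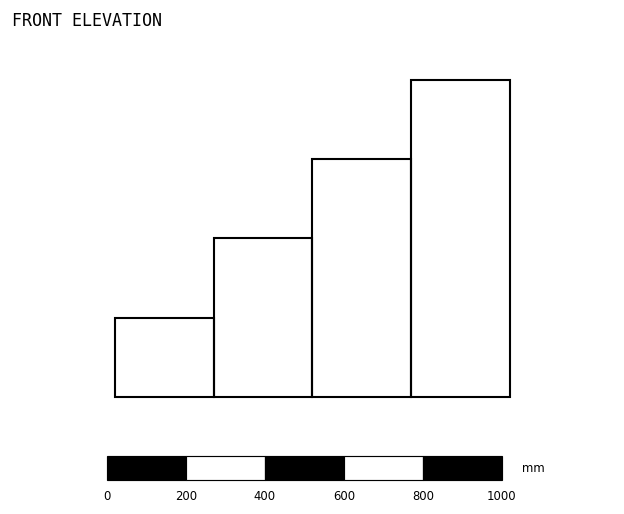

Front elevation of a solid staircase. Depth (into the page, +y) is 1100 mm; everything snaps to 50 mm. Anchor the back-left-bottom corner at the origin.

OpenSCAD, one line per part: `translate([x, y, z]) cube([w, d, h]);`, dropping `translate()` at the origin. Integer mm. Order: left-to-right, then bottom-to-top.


cube([250, 1100, 200]);
translate([250, 0, 0]) cube([250, 1100, 400]);
translate([500, 0, 0]) cube([250, 1100, 600]);
translate([750, 0, 0]) cube([250, 1100, 800]);


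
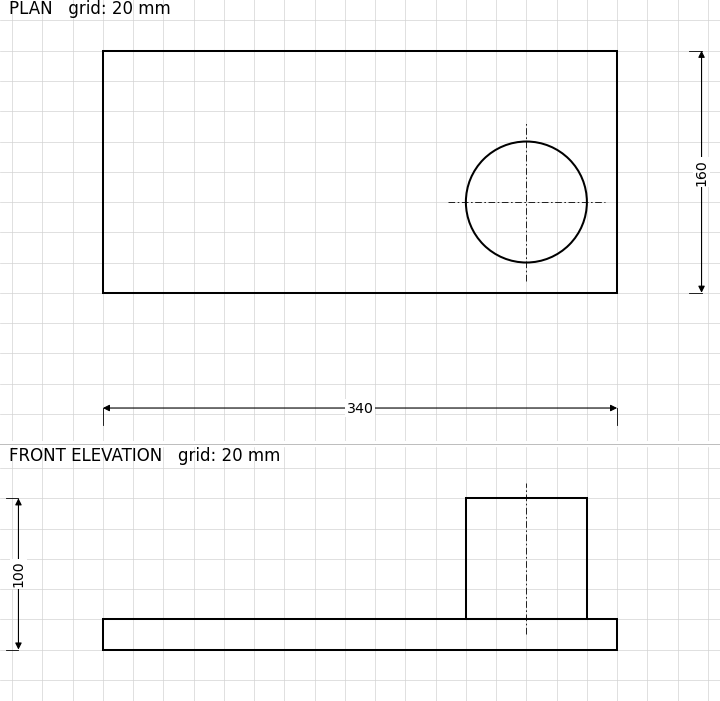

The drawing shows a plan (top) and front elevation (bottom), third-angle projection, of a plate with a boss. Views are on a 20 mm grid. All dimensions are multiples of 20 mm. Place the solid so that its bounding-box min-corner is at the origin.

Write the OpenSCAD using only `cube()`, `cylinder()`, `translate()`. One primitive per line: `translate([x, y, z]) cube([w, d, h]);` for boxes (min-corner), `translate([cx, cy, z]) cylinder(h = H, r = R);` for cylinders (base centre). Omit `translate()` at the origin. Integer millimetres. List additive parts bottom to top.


cube([340, 160, 20]);
translate([280, 60, 20]) cylinder(h = 80, r = 40);


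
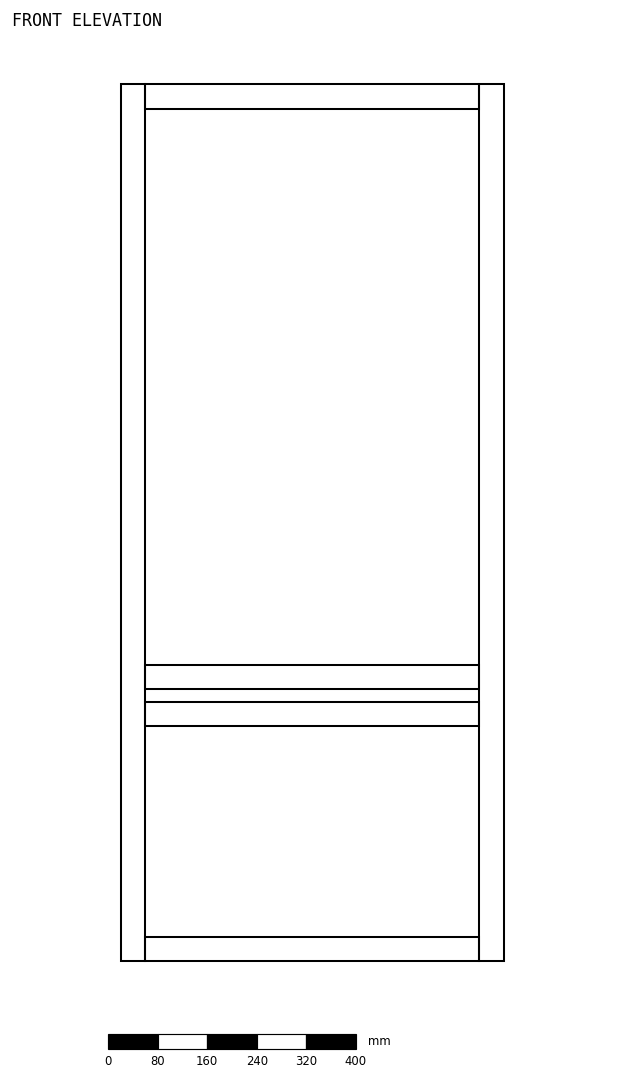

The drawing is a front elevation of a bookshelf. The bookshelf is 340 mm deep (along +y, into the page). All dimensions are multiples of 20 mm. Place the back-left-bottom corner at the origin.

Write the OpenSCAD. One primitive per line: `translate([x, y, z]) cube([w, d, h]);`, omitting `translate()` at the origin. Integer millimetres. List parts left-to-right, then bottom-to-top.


cube([40, 340, 1420]);
translate([40, 0, 0]) cube([540, 340, 40]);
translate([40, 0, 380]) cube([540, 340, 40]);
translate([40, 0, 440]) cube([540, 340, 40]);
translate([40, 0, 1380]) cube([540, 340, 40]);
translate([580, 0, 0]) cube([40, 340, 1420]);


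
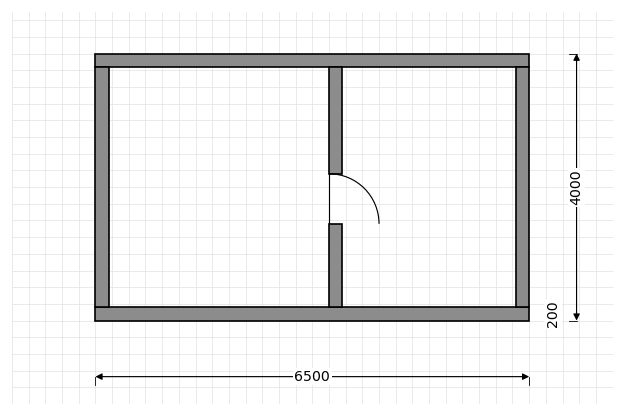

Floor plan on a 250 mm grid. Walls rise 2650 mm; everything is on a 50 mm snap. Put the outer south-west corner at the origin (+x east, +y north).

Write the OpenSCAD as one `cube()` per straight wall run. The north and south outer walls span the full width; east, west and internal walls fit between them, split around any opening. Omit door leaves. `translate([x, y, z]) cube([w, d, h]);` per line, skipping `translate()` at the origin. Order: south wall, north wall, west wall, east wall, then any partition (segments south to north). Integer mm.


cube([6500, 200, 2650]);
translate([0, 3800, 0]) cube([6500, 200, 2650]);
translate([0, 200, 0]) cube([200, 3600, 2650]);
translate([6300, 200, 0]) cube([200, 3600, 2650]);
translate([3500, 200, 0]) cube([200, 1250, 2650]);
translate([3500, 2200, 0]) cube([200, 1600, 2650]);


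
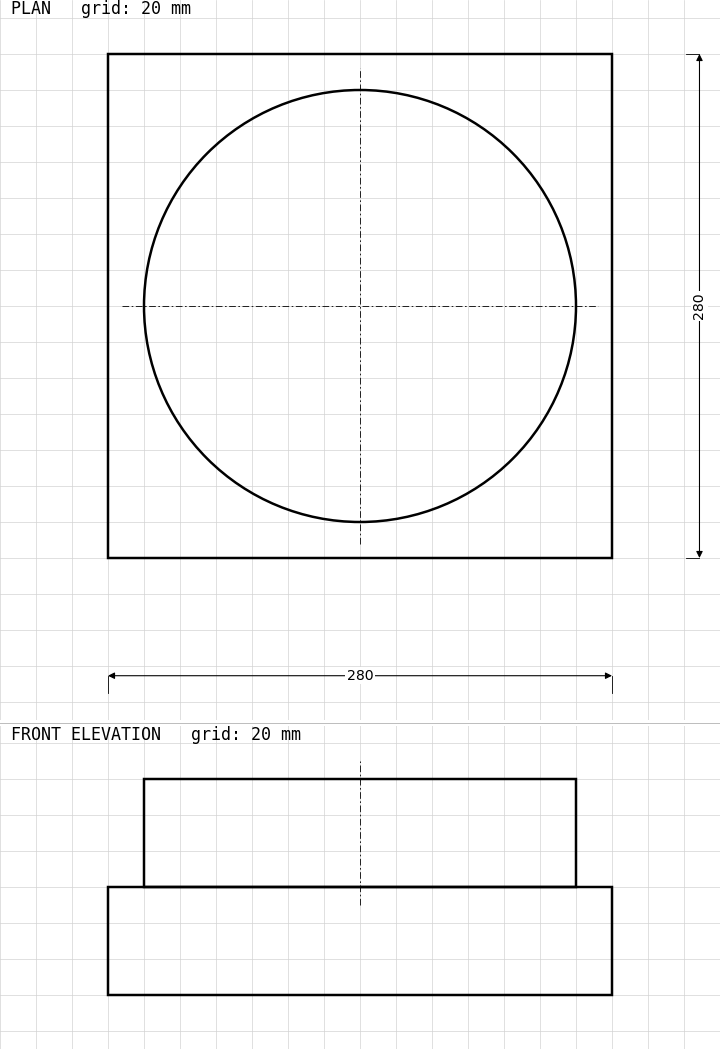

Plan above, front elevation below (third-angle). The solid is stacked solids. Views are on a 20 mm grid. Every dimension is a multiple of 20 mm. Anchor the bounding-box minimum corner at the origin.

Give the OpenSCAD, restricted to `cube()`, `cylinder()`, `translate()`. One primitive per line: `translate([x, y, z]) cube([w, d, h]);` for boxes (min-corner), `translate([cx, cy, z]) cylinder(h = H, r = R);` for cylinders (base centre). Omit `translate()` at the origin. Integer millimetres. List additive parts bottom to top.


cube([280, 280, 60]);
translate([140, 140, 60]) cylinder(h = 60, r = 120);
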